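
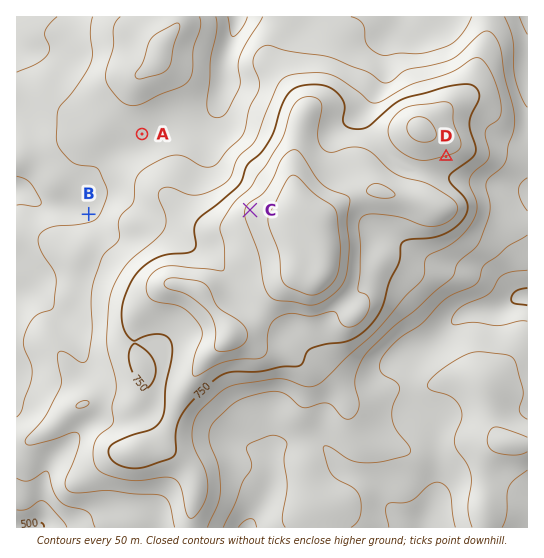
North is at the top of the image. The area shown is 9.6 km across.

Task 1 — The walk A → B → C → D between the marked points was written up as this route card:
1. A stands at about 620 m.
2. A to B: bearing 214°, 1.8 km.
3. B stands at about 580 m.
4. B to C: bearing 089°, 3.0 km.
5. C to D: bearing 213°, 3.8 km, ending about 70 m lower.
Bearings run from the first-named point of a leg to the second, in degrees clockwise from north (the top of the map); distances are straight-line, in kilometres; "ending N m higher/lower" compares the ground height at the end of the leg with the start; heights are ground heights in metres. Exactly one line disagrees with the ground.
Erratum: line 5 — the bearing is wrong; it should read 75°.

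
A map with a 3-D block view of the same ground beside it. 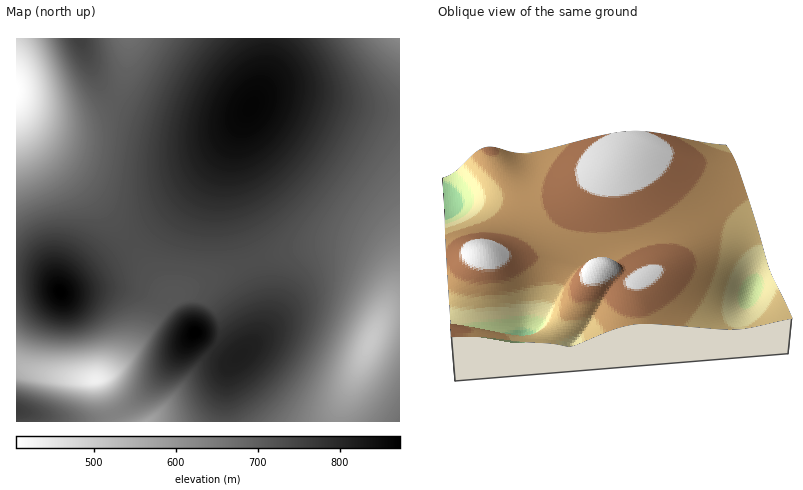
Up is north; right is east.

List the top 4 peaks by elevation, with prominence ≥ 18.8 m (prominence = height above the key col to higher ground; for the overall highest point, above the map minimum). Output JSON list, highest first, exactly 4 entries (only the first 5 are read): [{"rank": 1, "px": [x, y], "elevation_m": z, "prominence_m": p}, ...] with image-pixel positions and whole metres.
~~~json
[{"rank": 1, "px": [196, 332], "elevation_m": 874, "prominence_m": 469}, {"rank": 2, "px": [60, 292], "elevation_m": 872, "prominence_m": 143}, {"rank": 3, "px": [252, 106], "elevation_m": 864, "prominence_m": 134}, {"rank": 4, "px": [240, 356], "elevation_m": 818, "prominence_m": 24}]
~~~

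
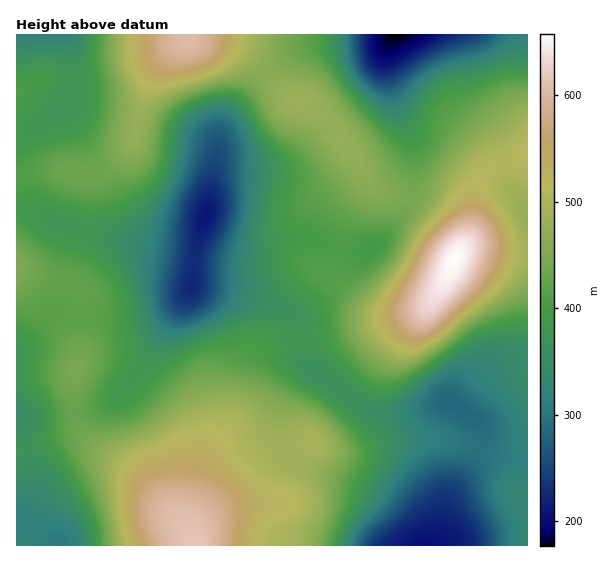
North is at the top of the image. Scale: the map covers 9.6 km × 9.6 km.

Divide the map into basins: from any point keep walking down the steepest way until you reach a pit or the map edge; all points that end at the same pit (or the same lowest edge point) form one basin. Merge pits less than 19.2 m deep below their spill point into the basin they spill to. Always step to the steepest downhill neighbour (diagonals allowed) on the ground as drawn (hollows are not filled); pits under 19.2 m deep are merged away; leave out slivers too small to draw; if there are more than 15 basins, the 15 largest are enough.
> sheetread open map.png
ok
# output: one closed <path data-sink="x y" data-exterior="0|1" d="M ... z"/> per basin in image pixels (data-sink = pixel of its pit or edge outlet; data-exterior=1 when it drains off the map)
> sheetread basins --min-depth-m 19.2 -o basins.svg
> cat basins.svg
<path data-sink="425 545" data-exterior="1" d="M367 179l0 13-18 28-6 28-11 25 0 6 23 20 23 12 27 2 14-3 10-6-4 5-16 6-50 12-86 16-12 6-8 7-6 16-3 17-7 20-10 19-23 28-5 13-4 20-8 23 0 13 7 21 334-1 0-290-42-6-20 0-8 5 1-7-3-7-21-26-20-13-37-11z"/><path data-sink="206 215" data-exterior="0" d="M190 38l-13 8-14 14-8 12-15 37-7 32-5 8-26 21-12 5-9 1 0 17-16 62-6 17-8 5 27 9 5 7-3 27 0 39-8 21 1 28 7 23 19 19 38 23 50 56 0-17 14-51 8-13 23-28 9-21 10-39 10-11 21-8 77-14 61-16-35 2-11-3-19-11-23-20 0-6 11-25 6-28 18-28 1-9-16-30-23-30-18-17-24-9-41-42-28-12z"/><path data-sink="395 35" data-exterior="1" d="M527 34l-340 0 0 3 31 6 21 8 14 10 34 36 24 9 25 25 29 46 9 10 9 6 26 5 20 11 22 23 6 11 2 10 7-4 20 0 19 4 22 1z"/><path data-sink="59 545" data-exterior="1" d="M79 437l-12 0-51 14 1 95 176-1-8-20-47-51z"/><path data-sink="17 35" data-exterior="1" d="M186 34l-169 0-1 138 47-2 19 5 8 0 12-5 20-15 11-14 7-32 15-37 8-12 24-21z"/><path data-sink="17 417" data-exterior="1" d="M51 370l-35 1 1 79 50-13 12 0 10 6 2 0-8-8-7-14-4-25 1-23z"/>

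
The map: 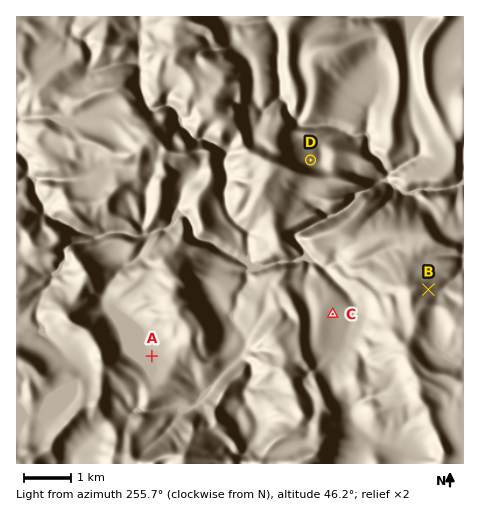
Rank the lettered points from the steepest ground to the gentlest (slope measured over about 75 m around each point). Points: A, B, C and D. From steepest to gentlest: B D C A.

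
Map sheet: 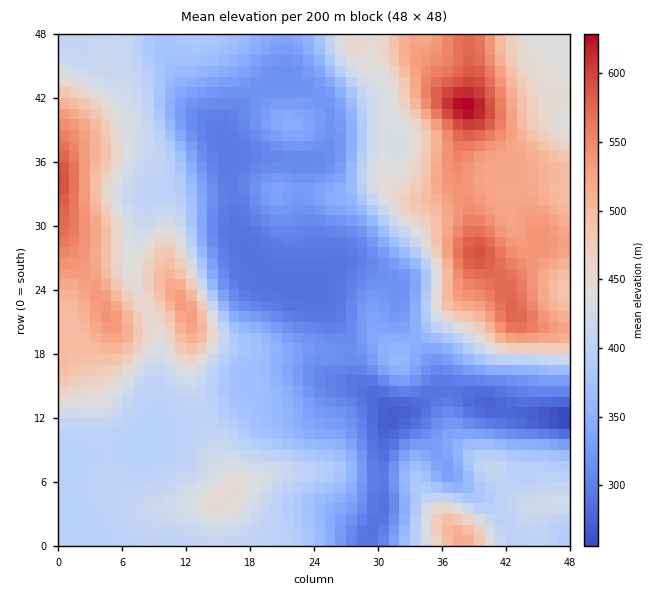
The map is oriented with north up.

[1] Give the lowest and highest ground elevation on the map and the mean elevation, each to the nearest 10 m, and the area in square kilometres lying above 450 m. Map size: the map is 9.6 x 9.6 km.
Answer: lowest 250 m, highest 630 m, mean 410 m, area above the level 26.6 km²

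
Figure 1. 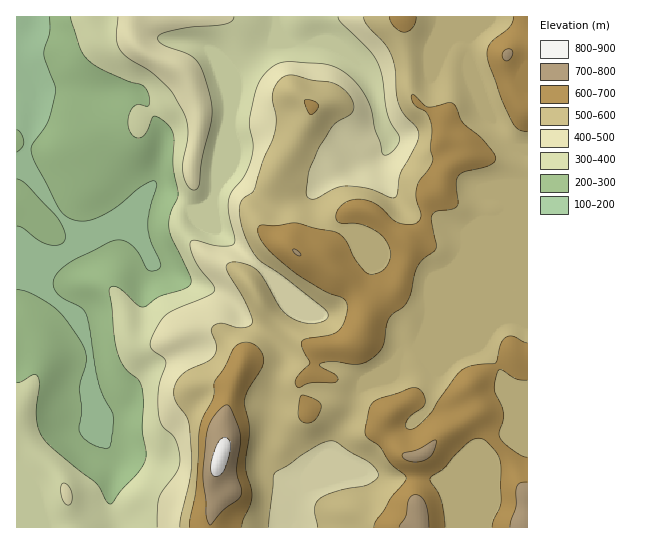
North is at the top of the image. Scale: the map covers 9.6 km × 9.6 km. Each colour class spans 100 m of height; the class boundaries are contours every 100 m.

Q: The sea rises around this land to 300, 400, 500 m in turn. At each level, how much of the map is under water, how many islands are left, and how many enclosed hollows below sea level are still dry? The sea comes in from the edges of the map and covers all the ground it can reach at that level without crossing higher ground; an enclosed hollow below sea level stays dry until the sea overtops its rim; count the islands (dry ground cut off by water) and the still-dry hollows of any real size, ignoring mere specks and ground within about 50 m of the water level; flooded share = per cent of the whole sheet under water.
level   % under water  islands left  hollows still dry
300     21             0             0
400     37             0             0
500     51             0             0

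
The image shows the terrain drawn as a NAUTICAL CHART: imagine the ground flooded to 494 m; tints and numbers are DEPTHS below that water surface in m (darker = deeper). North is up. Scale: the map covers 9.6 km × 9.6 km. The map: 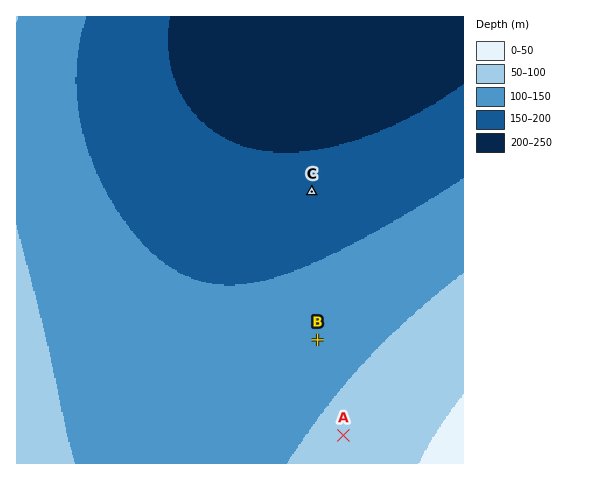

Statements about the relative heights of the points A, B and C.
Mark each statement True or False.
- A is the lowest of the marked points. False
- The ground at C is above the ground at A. False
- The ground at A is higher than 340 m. True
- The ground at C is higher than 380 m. False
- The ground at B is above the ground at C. True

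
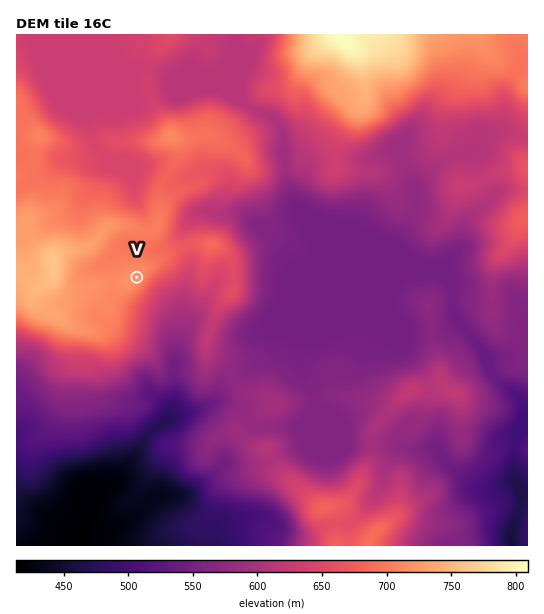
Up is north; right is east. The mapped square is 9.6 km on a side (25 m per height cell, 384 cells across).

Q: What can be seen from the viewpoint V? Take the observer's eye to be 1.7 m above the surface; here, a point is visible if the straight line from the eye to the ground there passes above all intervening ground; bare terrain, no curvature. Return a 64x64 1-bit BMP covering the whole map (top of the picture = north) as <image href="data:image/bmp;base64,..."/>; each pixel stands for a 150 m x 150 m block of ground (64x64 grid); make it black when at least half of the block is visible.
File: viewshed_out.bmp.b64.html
<image width="64" height="64" href="data:image/bmp;base64,Qk0+AgAAAAAAAD4AAAAoAAAAQAAAAEAAAAABAAEAAAAAAAACAAATCwAAEwsAAAIAAAAAAAAA////AAAAAAAAAD/Pf7AAAAAAP4AcGAAAAAA/ABgcAAAAAB8AGA4AAAAADgAcBwAAAAAAAD+DgAAAAAAAP8EAAAAAAAD/4QgAAAAAP//xiAAAAAA///OAAAAADh//+cAAAAAPHg/8AAAAAA+fn/gBAAAAD//v+AAAAAAH/4f4AAAAAAP+B/wAAAAAA/8H/gAAAAAAf8f/AAAAAAA///+GAAAAAj///88AAAAHH////AAAAAcH///4AwAABwP///gHAAAHAf///A8AAAcA////DwAABwAP//4/AAADAAD/+HgAAAOAAAfwcAQAA4AAAfDwHgADwAAB8PA+AAPAAAHw8A4AB+AAAfnwDgAH8AAD+fAHAQfwAAP/8QcB//AAA//wB4B34AAD//gH4CfgAAP/+AJ454AAAf/8AD/jAAAB+f4AH+AAAAP8/wAAQAAAA/z/AABAAAAD/v8AAAAAAAO//wAAA/gAA7/fAAAH/gABP88AAAH+AAA//wAAAHw/gD9/AAAB+B+APz8AAB/4H4A//wAAf/AfwH/+AAD/wA/wP/wAAAGAD/w//wAAAAAP/z//AAAAAA/8//8AAAAAD/B//wAAAAA/8B/3AAAAAD/wD+cAAAAAf/AP5wAAAAB/8Af/AAAAAH//g/kAAAAAf/+B8AAAAAB/5wDgAAAAAH/AAGAAAAAAf4AAAA=="/>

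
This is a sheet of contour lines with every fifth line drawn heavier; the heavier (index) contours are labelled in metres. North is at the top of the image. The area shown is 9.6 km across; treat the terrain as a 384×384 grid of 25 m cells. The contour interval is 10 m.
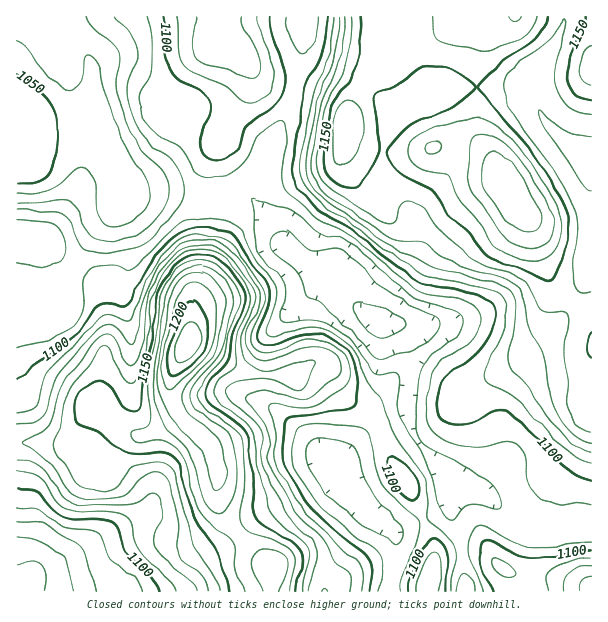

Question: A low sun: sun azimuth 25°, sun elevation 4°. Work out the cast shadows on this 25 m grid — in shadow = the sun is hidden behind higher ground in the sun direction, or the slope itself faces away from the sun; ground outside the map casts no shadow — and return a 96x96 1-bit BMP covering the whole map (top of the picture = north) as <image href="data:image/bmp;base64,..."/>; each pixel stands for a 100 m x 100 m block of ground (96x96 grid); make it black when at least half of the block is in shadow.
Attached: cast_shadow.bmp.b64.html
<image width="96" height="96" href="data:image/bmp;base64,Qk2+BAAAAAAAAD4AAAAoAAAAYAAAAGAAAAABAAEAAAAAAIAEAAATCwAAEwsAAAIAAAAAAAAA////AAAAAAAAAAAAAAAAAAAAAAAAAAAAAAAAAAAAAAAAAAAAAAAAAAAAAAAAAAAAAAAAAAAAAAAAAAAAAAAAAAAAAAAAAAAAAAAAAAAAAAAAAAAAAAAAAAAAAAAAAAAAAAAAAAAAAAAAAAAAAAAAAAAAAAADgAAAAAAAAAAAAAAH+AAAAAAAAAAAAAAH/gAAAAAAAAAAAAAH/wAAAAAAAAAAAAAD/4AAAAAAAAAAAAAD/4AAAAAAAAAAAAAA/wAAAAAAAAAAAAAADAAAAAAAAAAAAAAAAAAAAAAAAAAAAAAAAAAAAAAAAAAAAAAMAAAAAAAAAAAAAAAMAAAAAAAAAAAAAAAAAAAgAAAAAAAAAAAAAABwAAAAAAAAAAAAAAAwAAAAAAAAAAAAAAAwAAAAAAAAAAwAAAAwAAAAAAAAAAwAAAAAAAAAAAAAAAAAAAAAAAAAAAAAAAAAAAAAAAAAAAAAAAAAAAAAAAAAAAAAAAAAAAAAAAcAAAAAAAAAAAAAAA8AAAAAAAAAAAAAAAwAAAAAAAAAAAAAAAAAAAAAAAAAAAAAAAAAAAAAAAAAAAAAAAAAAAAAAAAAAAAAAAAAAAAAAAAAAAAAAAAAAAAAAAAAAAAAAAAAAAAAAAAAAAAAAAAAAAAAAAAAAAAAAAAAAAAAAAAAAAAAAAAAAAAAAAAAAAAAAAAAAAAAAAAAAAAAAAAAAAAAAAAAAAAAAAAAAAAAAAAAAAAAAAAAAAAAAAAAAAAAAAAAAAAAAAAAAAAAAAAAAHA8AAAAAAAAAAAAAPj/gAAAAAAAAAAAA/z/wAAAAAAAAAAAP/z/4AAAAAAAAAAA//j/8AAAAAAAAAAB/+B/8AAAAAAAAAAD/+A/8AAAAAAAAAAH/8AD8AAAAAAAAAAP/8AAAAAAAAAAAAA//4AAAAAAAAAAAAB//wAAAAAAAAAAAAD//gAAAAAAAAAAAAH//AAAAAAAAAAAAAH/+AAAAAAAAAAAAAP/8AAAAAAAAAAAAAP/4AAAAAAAAAAAAAP/gAAAAAAAAAAAAAP/AAAAAAAAAAAAAAH+AAAAAAAAAAAAAAH8AAAAAAAAAAAAAAH4AAAAAAAAAAAAAADwAAAAAAAAAAAAAABAAAAAAAAAAAAAAAAAAAAAAAAAAAAAAAAAAAAAAAAAAAAAAAAAAAAAAAAAAAAAAAAAAAAAAAAAAAAAAAAAAAAAAAAAAAAAAAAAAAAAAAAAAAAAAAAAAAAAAAAAAAAAAAAAAAAAAAAAAAAAAAAAAAAAAAAAAAAAAAAAAAAAAAAAAAAAAAAAAAAAAAAAAAAAAAAAAAAAAAAAAAAAAAAAAAAAAAAAAAAAAAAAAAAAAAAAAAAAAAAAAAAAAAAAAAAAAAAAAAAAAAAAAAAAAAAAAAAAAAAAAAAAAAAAAAAAAAAAAAAAAAAAAAAAAAAAAAAAAAAAAAAAAAAAAAAAAAAAAAAAAAAAAAAAAAAAAAAAAAAAAAAAAAAAAAAAAAAAAAAAAAAAAAAAAAAAAAAAAAAAAAAAAAAAAAAAAAAAAAAAAAA="/>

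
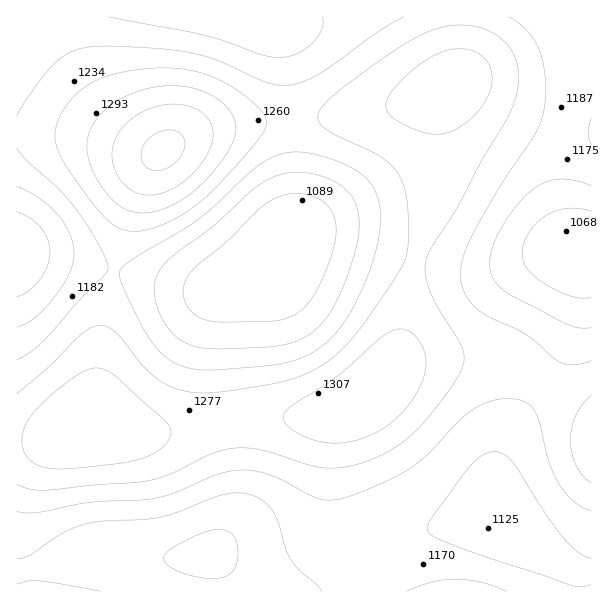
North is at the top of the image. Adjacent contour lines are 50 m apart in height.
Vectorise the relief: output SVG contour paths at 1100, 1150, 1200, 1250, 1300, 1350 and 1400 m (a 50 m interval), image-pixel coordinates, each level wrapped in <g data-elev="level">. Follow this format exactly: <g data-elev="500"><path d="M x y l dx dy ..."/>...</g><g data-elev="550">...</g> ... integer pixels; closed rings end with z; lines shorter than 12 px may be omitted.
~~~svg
<g data-elev="1100"><path d="M203 578l-15-3-15-6-9-8 0-6 14-10 25-12 15-4 10 2 6 6 4 9 0 12-4 11-4 5-6 3-9 2z"/><path d="M213 321l-9-2-8-4-7-6-4-7-2-8 1-9 4-9 6-7 33-27 32-33 16-11 13-4 14 0 13 3 11 7 6 8 3 9 1 10-1 12-5 17-9 21-7 14-8 11-13 10-15 4z"/><path d="M591 297l-9 1-10-2-14-5-13-7-11-8-7-7-4-8-1-7 2-11 5-10 8-11 9-7 11-4 10-3 12 1 12 2"/><path d="M17 212l13 6 11 10 7 12 2 12-3 14-7 13-11 12-12 6"/></g><g data-elev="1150"><path d="M100 591l-61-10-12 0-10 3"/><path d="M591 585l-10 2-9-1-95-32-42-17-6-4-2-6 7-12 38-51 13-10 7-2 6 0 9 5 8 8 30 48 21 28 13 12 12 5"/><path d="M17 559l12-3 32-22 22-9 19-4 39-1 18-3 18-5 42-16 12-3 12 0 15 5 12 10 8 13 7 27 6 12 7 9 18 15 6 7"/><path d="M206 348l-15-3-11-6-10-9-9-13-5-15-2-15 3-12 7-11 11-10 40-29 38-36 20-12 17-4 18 0 19 5 17 10 8 9 5 12 2 13-1 15-5 23-11 28-9 20-10 14-17 14-21 9-25 2z"/><path d="M591 328l-10 0-12-3-60-31-9-7-6-6-3-8-1-9 2-16 10-21 14-21 17-16 12-7 13-4 15 1 18 6"/><path d="M17 186l22 12 19 17 12 19 3 11 1 9-1 9-4 10-15 24-19 21-9 6-9 3"/><path d="M322 17l1 6-2 7-9 14-16 10-17 3-18-2-36-14-24-7-93-17"/></g><g data-elev="1200"><path d="M506 591l-26-9-25-3-23 3-25 9"/><path d="M17 511l19 2 54-11 65-4 21-6 42-18 22-4 15 1 15 4 50 24 10 1 11-1 31-12 33-16 21-15 31-33 14-12 18-9 20-3 15 2 9 7 6 14 11 42 8 18 7 10 8 9 9 6 9 4"/><path d="M197 369l-14-2-12-6-10-8-9-11-13-22-18-38-2-9 3-6 14-10 61-37 18-14 37-36 12-8 12-6 18-4 21 2 29 10 19 12 10 12 6 13 2 17-2 19-6 24-11 29-12 24-14 19-10 10-11 8-12 6-13 5-35 5-39 3z"/><path d="M591 361l-18 4-7-1-8-3-32-26-35-17-12-8-11-11-6-14-2-9 1-10 8-24 31-55 35-53 6-12 3-12 1-32-5-27-5-10-7-9-9-8-10-7"/><path d="M17 148l9 11 31 29 18 20 23 35 8 15 2 9-3 8-25 25-35 39-13 12-15 9"/><path d="M591 119l-3 13 3 13"/><path d="M404 17l-27 16-57 41-17 8-15 3-10 0-11-2-49-22-32-9-27-3-45-3-19 0-15 3-15 6-13 11-19 24-16 25"/></g><g data-elev="1250"><path d="M17 484l13 5 15 1 101-9 24-7 45-21 22-5 27 3 53 16 24 1 18-4 19-7 17-9 15-12 16-16 18-22 13-20 6-13 1-9-3-11-22-36-10-19-4-15 0-12 6-15 27-41 22-43 24-40 9-17 4-17 2-15-3-15-6-12-13-13-18-8-21-2-23 4-22 10-30 20-45 33-18 18-2 9 6 9 12 7 41 20 11 7 7 8 6 9 4 12 3 33-1 28-8 20-42 61-15 17-16 13-23 12-27 8-58 9-29 0-18-5-15-9-13-13-27-33-8-5-9-2-9 3-9 6-33 34-31 26"/><path d="M591 395l-9 10-6 11-4 12-1 12 1 13 4 12 7 11 8 7"/><path d="M130 231l19-2 22-8 21-13 21-18 35-38 15-20 3-6 0-6-2-6-6-7-19-15-21-13-21-7-23-4-30 1-31 5-21 9-16 12-12 15-7 15-2 13 3 14 13 22 30 39 15 13z"/></g><g data-elev="1300"><path d="M49 468l14 1 24-2 35-4 19-4 13-6 10-7 6-9 1-8-8-10-50-45-12-6-12 1-17 9-26 21-14 15-8 14-2 15 4 12 9 9z"/><path d="M327 443l21-1 23-7 21-13 16-17 12-19 6-20 0-9-3-9-4-8-6-6-6-4-6-1-14 4-49 43-44 28-8 7-3 5 1 4 7 9 18 9z"/><path d="M133 212l8 1 11-1 22-8 22-15 20-21 15-22 5-17-1-7-3-8-11-13-14-8-15-5-16-2-17 0-18 4-18 7-14 10-11 11-7 10-4 12 0 12 3 13 8 17 11 15 11 9z"/><path d="M429 134l15 0 14-6 15-11 12-15 6-15 1-13-5-12-8-8-9-4-11-1-10 1-13 4-13 8-11 9-14 13-8 11-3 6-1 6 5 9 16 10z"/></g><g data-elev="1350"><path d="M139 194l14 1 17-5 15-10 15-15 9-15 4-15-2-12-9-10-8-5-11-3-10-1-12 1-12 4-11 5-9 7-8 8-5 9-3 9-1 9 1 9 4 10 6 8 8 7z"/></g><g data-elev="1400"><path d="M151 170l7 1 7-2 8-4 6-6 4-7 2-8-1-6-4-5-7-3-9 0-9 4-9 7-4 8-1 9 4 7z"/></g>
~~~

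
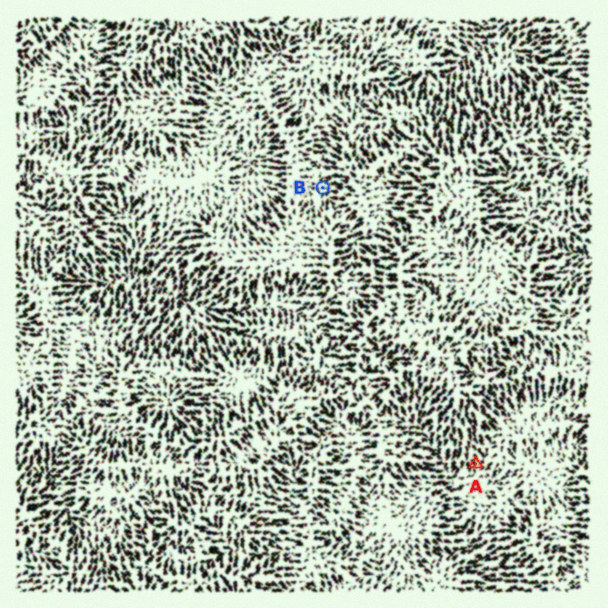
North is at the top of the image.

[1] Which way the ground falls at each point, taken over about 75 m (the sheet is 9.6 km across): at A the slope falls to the S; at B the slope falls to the NE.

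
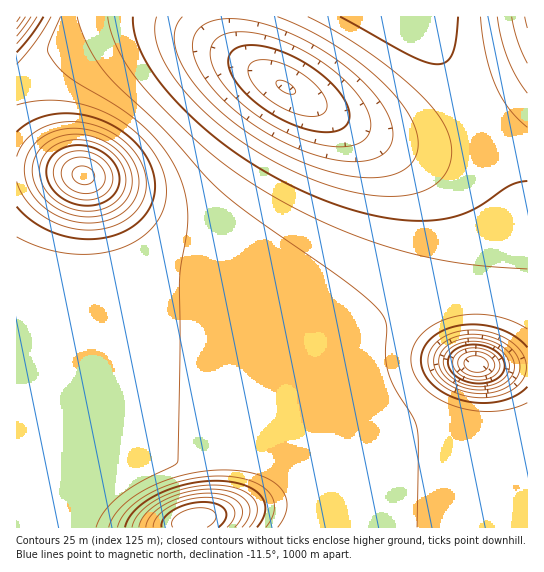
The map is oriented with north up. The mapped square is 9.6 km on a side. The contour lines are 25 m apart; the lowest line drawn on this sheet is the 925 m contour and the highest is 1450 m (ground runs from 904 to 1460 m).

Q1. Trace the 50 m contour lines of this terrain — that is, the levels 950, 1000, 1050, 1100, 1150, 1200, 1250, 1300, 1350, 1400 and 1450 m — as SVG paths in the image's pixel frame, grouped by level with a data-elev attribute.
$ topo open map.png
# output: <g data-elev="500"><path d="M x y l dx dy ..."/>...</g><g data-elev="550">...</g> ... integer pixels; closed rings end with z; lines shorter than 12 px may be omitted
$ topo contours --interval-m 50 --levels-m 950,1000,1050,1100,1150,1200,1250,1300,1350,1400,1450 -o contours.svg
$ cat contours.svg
<g data-elev="950"><path d="M477 377l-11-3-7-7-1-7 5-6 8-2 10 0 7 3 5 6 1 6-3 5-6 4z"/><path d="M290 94l-11-5-3-4 1-4 6 0 9 5 3 7z"/></g><g data-elev="1000"><path d="M162 527l0-4 2-5 9-8 14-6 16-2 14 2 8 6 1 8-8 9"/><path d="M477 383l-16-4-11-9-2-5 1-7 3-5 5-4 12-4 13 0 12 5 8 8 3 9-5 10-10 5z"/><path d="M317 131l-18-4-17-7-17-11-16-12-12-14-7-12-2-12 4-8 7-4 10-2 12 1 13 3 29 13 26 19 10 10 7 11 3 9 0 8-3 7-7 4-10 2z"/></g><g data-elev="1050"><path d="M146 527l1-5 4-7 15-11 20-8 23-3 18 3 12 7 3 6 0 6-7 12"/><path d="M469 389l-17-7-11-11-2-12 2-6 4-6 14-7 18-2 17 4 14 9 4 7 3 8-2 8-5 7-8 5-10 3-11 1z"/><path d="M341 161l-28-7-31-13-29-17-26-21-20-21-12-21-2-10 0-9 1-7 5-6 11-7 16-3 20 1 23 5 24 9 24 13 22 15 20 16 16 17 11 16 6 16 0 14-6 10-11 7-16 4z"/><path d="M527 63l-10-22-5-24"/></g><g data-elev="1100"><path d="M132 527l3-8 6-7 18-14 26-9 28-4 24 3 9 4 7 6 4 7 0 6-2 8-6 8"/><path d="M470 397l-21-8-9-6-6-6-5-8-1-8 1-8 5-8 7-6 9-5 21-4 23 3 19 10 9 10 4 9 0 11-5 9-9 8-13 5-14 3z"/><path d="M527 127l-18-19-14-23-10-32-5-36"/><path d="M308 17l35 19 38 25 33 28 23 24 11 20 4 20-4 17-6 8-7 6-13 7-17 5-20 0-23-2-25-6-26-9-26-12-26-14-24-16-22-18-20-18-16-19-12-19-7-17-3-16 2-13"/></g><g data-elev="1150"><path d="M117 527l4-9 8-9 10-9 14-8 32-12 17-3 17-1 16 1 14 3 10 5 9 6 5 8 1 10-2 9-6 9"/><path d="M527 403l-17 6-19 2-18-1-20-5-18-8-13-11-8-13-3-14 3-13 8-12 13-10 18-7 20-3 20 2 17 4 17 9"/><path d="M527 269l-70-6-31-6-31-8-32-10-33-14-33-16-31-17-31-20-26-20-30-27-31-32-16-20-12-19-8-19-4-18"/></g><g data-elev="1200"><path d="M96 527l8-16 17-16 18-13 34-16 5-4 2-111-1-70 8-50 1-21-3-19-7-18-10-18-13-17-13-13-16-13-58-35-9-8-8-11-3-5 0-6 12-30"/></g><g data-elev="1250"><path d="M17 207l17 15 21 11 23 6 24-1 21-6 18-12 10-15 4-19-4-20-11-19-18-16-21-11-24-6-23 0-20 6-17 12"/><path d="M17 52l14-17 12-18"/></g><g data-elev="1300"><path d="M77 222l12 1 12-1 12-4 9-5 8-7 5-8 3-9 1-11-3-11-5-9-7-9-10-8-11-6-12-5-12-2-12 1-18 5-14 9-9 15-1 16 5 16 11 15 17 11z"/><path d="M17 36l14-19"/></g><g data-elev="1350"><path d="M76 210l18 1 16-5 11-11 4-6 1-8-3-15-11-13-15-10-18-3-14 1-14 7-8 10-4 12 3 13 8 12 12 10z"/></g><g data-elev="1400"><path d="M80 199l13 0 10-4 8-8 2-9-3-10-7-9-12-6-12-2-10 2-8 4-6 7-2 9 3 9 5 8 9 6z"/></g><g data-elev="1450"><path d="M84 185l9-3 2-4-1-4-6-7-10 0-5 4-1 6 5 5z"/></g>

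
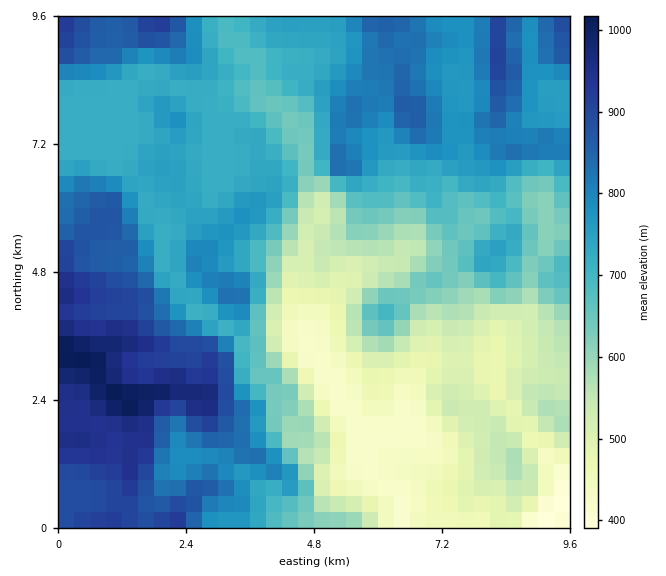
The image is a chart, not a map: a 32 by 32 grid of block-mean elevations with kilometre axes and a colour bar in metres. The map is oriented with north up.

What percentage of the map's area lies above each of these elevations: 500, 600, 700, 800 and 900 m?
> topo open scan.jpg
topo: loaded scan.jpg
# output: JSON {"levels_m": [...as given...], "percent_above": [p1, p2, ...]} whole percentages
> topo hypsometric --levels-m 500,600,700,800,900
{"levels_m": [500, 600, 700, 800, 900], "percent_above": [86, 72, 59, 28, 11]}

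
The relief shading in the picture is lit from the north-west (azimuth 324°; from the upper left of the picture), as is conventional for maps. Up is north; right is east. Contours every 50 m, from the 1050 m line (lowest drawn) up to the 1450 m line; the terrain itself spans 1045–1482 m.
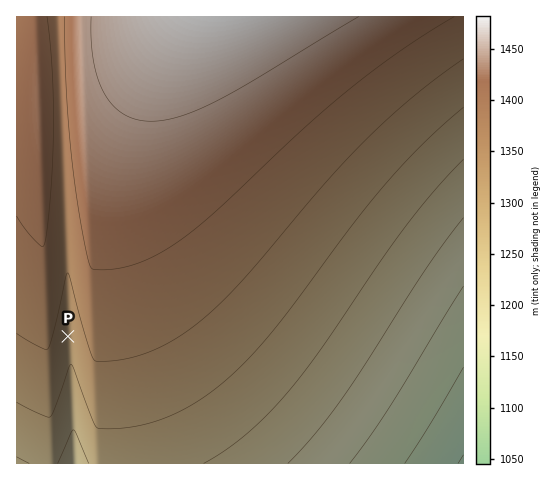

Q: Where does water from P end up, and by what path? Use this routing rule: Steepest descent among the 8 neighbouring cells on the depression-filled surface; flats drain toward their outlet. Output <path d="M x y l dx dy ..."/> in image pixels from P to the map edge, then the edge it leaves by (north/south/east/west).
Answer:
<path d="M68 336l2 3 0 29 1 1 0 33 2 1 1 60"/>
exit: south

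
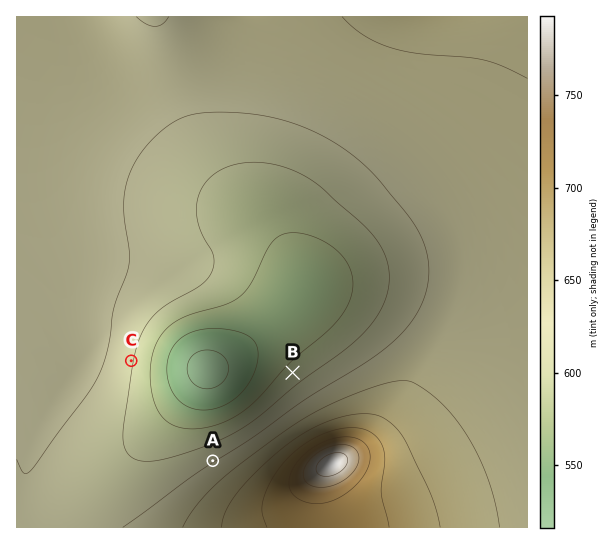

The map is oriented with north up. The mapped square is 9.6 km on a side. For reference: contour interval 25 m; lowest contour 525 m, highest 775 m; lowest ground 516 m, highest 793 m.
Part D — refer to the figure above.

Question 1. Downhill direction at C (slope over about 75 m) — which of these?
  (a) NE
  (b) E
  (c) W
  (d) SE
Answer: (b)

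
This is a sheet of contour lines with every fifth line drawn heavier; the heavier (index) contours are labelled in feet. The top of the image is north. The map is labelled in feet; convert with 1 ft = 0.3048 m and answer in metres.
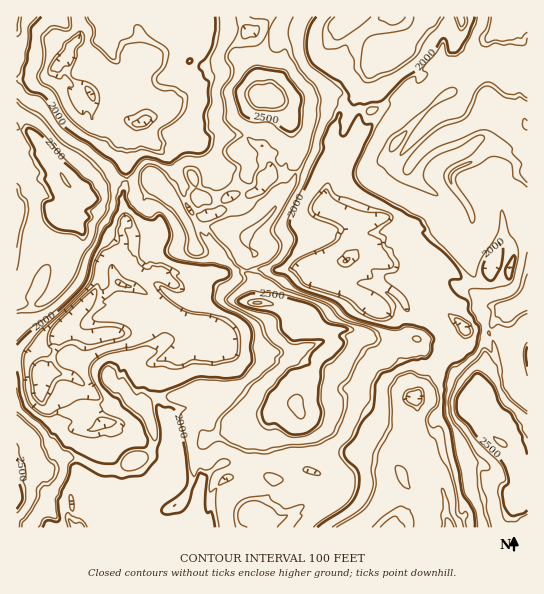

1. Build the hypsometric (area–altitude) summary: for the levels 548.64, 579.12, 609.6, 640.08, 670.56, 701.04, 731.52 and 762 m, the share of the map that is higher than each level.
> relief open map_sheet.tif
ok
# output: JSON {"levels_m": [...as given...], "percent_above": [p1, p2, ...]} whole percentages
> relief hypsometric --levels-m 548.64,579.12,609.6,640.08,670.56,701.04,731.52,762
{"levels_m": [548.64, 579.12, 609.6, 640.08, 670.56, 701.04, 731.52, 762], "percent_above": [83, 78, 57, 52, 29, 22, 8, 6]}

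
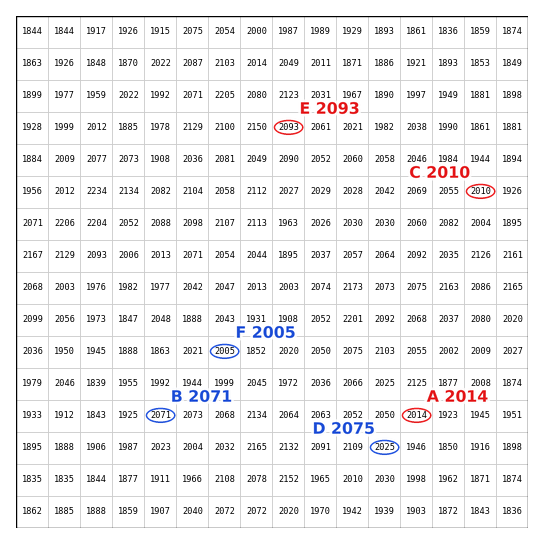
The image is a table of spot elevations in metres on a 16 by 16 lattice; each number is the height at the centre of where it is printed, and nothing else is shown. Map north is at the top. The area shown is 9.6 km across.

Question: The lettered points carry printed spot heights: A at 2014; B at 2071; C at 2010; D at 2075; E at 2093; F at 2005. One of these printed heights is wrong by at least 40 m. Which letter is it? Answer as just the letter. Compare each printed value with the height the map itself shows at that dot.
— D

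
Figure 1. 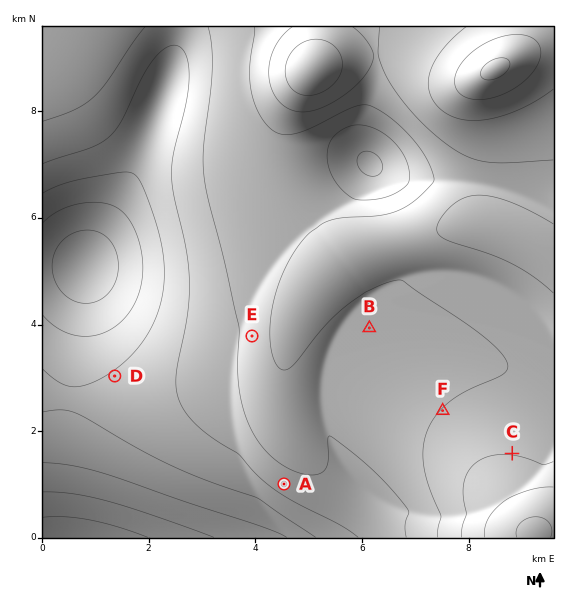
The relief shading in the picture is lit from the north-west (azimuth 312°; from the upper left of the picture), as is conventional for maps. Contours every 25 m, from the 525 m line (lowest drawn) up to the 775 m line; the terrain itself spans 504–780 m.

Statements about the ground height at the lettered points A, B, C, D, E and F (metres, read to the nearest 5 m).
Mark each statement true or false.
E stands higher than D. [true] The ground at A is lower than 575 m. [false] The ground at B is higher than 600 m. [true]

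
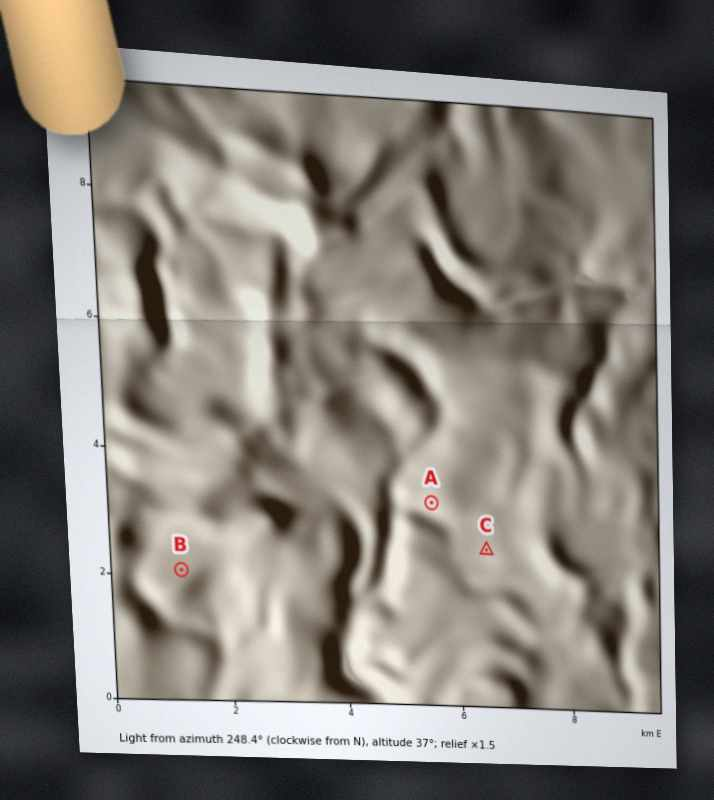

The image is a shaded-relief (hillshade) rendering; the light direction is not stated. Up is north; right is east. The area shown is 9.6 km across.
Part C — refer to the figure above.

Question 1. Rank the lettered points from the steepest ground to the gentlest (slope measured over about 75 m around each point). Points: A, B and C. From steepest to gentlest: A C B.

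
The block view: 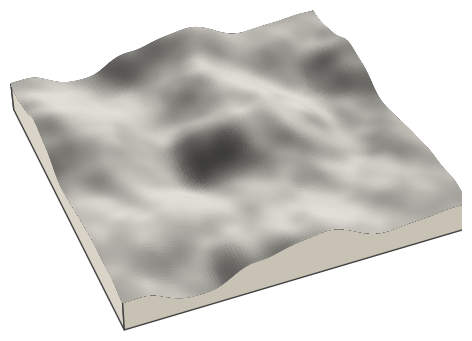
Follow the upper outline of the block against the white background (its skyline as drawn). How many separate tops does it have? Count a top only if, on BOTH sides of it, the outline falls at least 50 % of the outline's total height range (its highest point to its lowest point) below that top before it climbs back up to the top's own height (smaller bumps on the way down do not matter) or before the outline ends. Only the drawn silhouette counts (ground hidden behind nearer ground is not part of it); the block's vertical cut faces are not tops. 0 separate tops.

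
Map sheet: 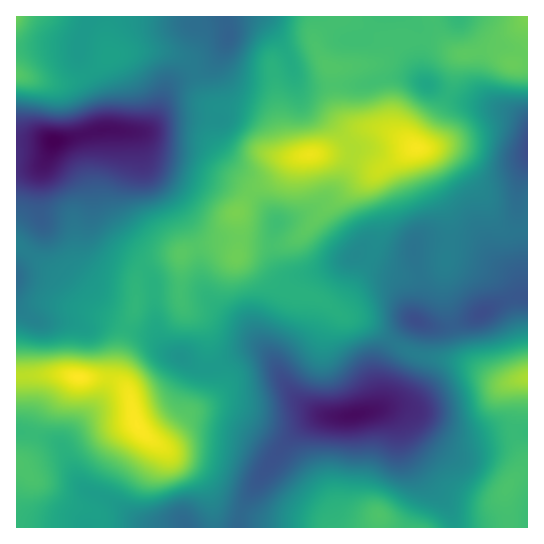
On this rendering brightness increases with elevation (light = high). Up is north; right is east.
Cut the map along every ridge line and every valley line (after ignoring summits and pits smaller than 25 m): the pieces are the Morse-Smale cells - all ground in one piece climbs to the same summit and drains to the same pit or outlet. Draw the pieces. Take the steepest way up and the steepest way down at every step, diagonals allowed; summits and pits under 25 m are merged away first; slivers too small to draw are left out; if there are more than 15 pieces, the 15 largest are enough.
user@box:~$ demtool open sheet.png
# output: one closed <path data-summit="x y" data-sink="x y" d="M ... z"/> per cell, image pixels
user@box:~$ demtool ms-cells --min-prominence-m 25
<path data-summit="79 378" data-sink="354 415" d="M361 255l-4 0-23 12-27 8-10 7-5 12-3 19-16 34 1 14-9-9-11-3-11 3-29 16-13 0-22-12-9-3-15-16-28-9-6 18-4 27 3 8 6 7-5-5-10-4-42-3-8 5-21 32-12 38-3 6-9 8 0 62 222 1 3-17 11-21 31-44 18-18 9-7 13-5 27 0 19-4 6-3 5-7 0-36 12-24-27-21-23-5-9-7 4-1 8-9 23-36 1-4z"/><path data-summit="418 149" data-sink="54 141" d="M409 16l-70 0-24 25 6 17 11 11 1 25 6 20 10 11 5 3 15 1-11 4-9 9 4 11-6 20-10 16-19 18-21 10-20 6-9-13-23-21-92-29-6-6-7-19-5-3-32-3-33 10-13 1-5 3-12 30-1 36 2 17-13 27 38 27 27 29 12 7 18 5 10-7 3-8 0-24 3-8 6-7 12-7 20-4 9-5 25-7 14 1 12 10 3-8 6-3 31 1 20-6 29-31 29-24 54-33 9-3 25-42 5-11-22-11-3-6-2-44-5-11z"/><path data-summit="418 149" data-sink="354 415" d="M373 175l-24 14-23 19-29 31-6 2-14 4-31-1-6 3-3 8-12-10-14-1-13 3-17 8-16 2-16 7-12 13-1 29-9 21 28 10 15 16 9 3 22 12 13 0 29-16 11-3 11 3 9 9-1-14 16-34 3-19 5-12 10-7 27-8 23-12 14 3 6-20-1-21-8-23 0-8z"/><path data-summit="379 515" data-sink="354 415" d="M379 409l-29 7-27 0-13 5-9 7-18 18-31 44-11 21-2 16 215 1-2-13-7-13-18-20-18-24-6-16-4-19-8-8z"/><path data-summit="527 378" data-sink="354 415" d="M393 341l-13 25 0 36-7 8 12 1 11 8 13 39 18 24 18 20 10 26 54 0-4-37 19-26 0-6-9-22 1-51 5-7-20 4-31-18-19-5-30-4-18-7z"/><path data-summit="17 17" data-sink="54 141" d="M107 16l-91 1 1 124 38 0 48-12 26 3 17-1 9-10 14-35 8-6 16-7 0-4-8-10-16-7-35-1-23 5-4-14z"/><path data-summit="418 149" data-sink="527 150" d="M449 95l-30 52 19 2 12 6 13 12 17 24 15 30 12 10 12 0 0-42 9-26 0-40-19-11-44-11z"/><path data-summit="310 154" data-sink="54 141" d="M194 72l-17 8-8 6-17 39-6 6-10 2 4 2 7 19 6 6 92 29 23 21 9 13 20-6 14-6 11-7 15-15 10-16 6-20 0-4-4-6-11 6-13 4-31 4-8-1-10-9-8-22-7-8-20-8-28-2-9-9z"/><path data-summit="310 154" data-sink="229 35" d="M254 17l-16 0-9 3-1 19-7 14-10 11-16 9 9 25 9 9 28 2 20 8 7 8 8 22 10 9 8 1 31-4 22-9 1-3-22-22-23-17-7-16-5-24-8-17-18-22z"/><path data-summit="79 378" data-sink="17 277" d="M17 307l0 69 50-1 8 2 28 0 18 5-4-9 4-27 6-16-2-3-18-7-14 0-7 3-48-2-15-8z"/><path data-summit="79 378" data-sink="417 321" d="M445 263l-10 6-25 7-12-1-29-10-6 6-16 27-10 10-4 1 9 7 23 5 26 20 23-21 20 7 17-2-7-30z"/><path data-summit="418 149" data-sink="482 313" d="M426 148l-7 0 0 2 13 36 13 23 4 14 0 18 18 2 14 5 35 31 5 12 6 5-3-11 0-28-4-26-13 0-12-10-15-30-17-24-13-12-12-6z"/><path data-summit="527 17" data-sink="54 141" d="M527 16l-117 0 11 18 0 39 4 10 22 12 5-9 5-27 4-4 5-2 24-4 24 15 14-17z"/><path data-summit="17 17" data-sink="229 35" d="M225 16l-116 0-2 6 0 20 2 12 4 2 21-5 35 1 16 7 6 6 2 6 4 1 14-8 10-11 7-14 0-14z"/><path data-summit="527 378" data-sink="482 313" d="M527 296l-10 0-8 3-38 20-19 6 1 9 8 20 20 17 20 12 27-6z"/>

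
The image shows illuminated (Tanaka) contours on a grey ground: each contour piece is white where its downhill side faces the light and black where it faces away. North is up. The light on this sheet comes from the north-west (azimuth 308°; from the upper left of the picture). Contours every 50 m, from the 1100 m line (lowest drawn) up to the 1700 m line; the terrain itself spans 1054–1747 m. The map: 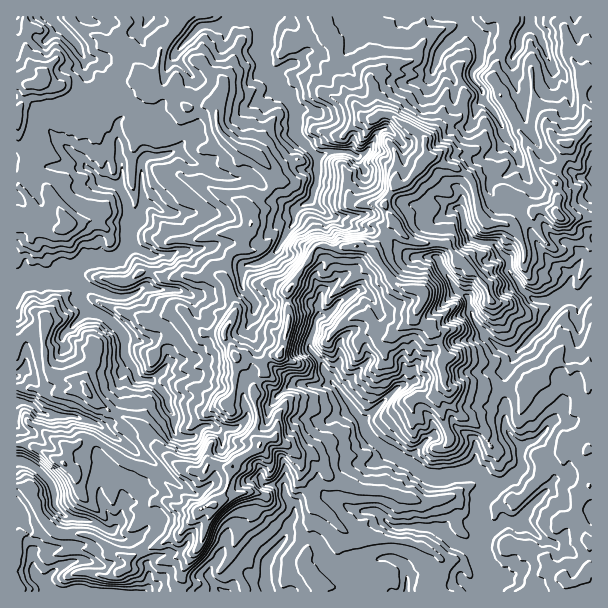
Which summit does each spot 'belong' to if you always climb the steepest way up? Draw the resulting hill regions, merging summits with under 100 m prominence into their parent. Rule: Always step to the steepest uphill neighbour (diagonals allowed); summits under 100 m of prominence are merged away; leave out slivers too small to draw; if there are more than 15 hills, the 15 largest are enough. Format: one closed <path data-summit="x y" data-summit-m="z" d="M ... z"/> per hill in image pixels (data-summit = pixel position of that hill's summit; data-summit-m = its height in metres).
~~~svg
<path data-summit="420 290" data-summit-m="1747" d="M591 16l-541 1 29 30 6 12 5 49-5 39-5 8 0 4 21 22 16 5 4 3 6 12 1 45-6 8-8 5-28 1-17 17-7 3-24-3-11 1-2-17-7-5-2 1 1 335 129 0 4-11 0-9-12-29-4-3-14-2-6-7 7-13 3-15-2-15 10-12 6-18 0-3-12-11 9-8 12-4 23-23 5 10 0 15 7 4 10 0 14-12 9 2 24-1 8-8-5-30 2-6 5-5 5 0 15 8 9 10 15-11 33 0 6-3 30 38 5 14 21 18-8 8-9 4-18-1-17 3-15 6-3 11 1 5 9 9-26 3-8 7 0 11-5 6-1 10-22 27-1 20-20-4-6 3-9 12 362-1 0-303-13 10-9-2-2-2 3-13-1-6-15-9-13-14-8-13-14-29-7-5-16-5-7-11 0-4 4-5 12-5 12-11 0-8-6-12-8-10-2-6 14-4 8-4 2 0 6 15 16 21 16 8 17 14 11-1z"/><path data-summit="213 504" data-summit-m="1658" d="M254 378l-5 0-5 5-2 15 5 12 0 9-8 8-24 1-9-2-14 12-10 0-7-4 0-15-5-10-23 23-12 4-9 8 12 11 0 3-5 15-11 15 2 15-3 15-7 13 6 7 14 2 4 3 12 29-3 20 81 0 11-12 6-3 7 0 3 3 9 2 2-21 20-24 3-13 5-6 0-11 8-7 26-3-9-9 0-14 17-8 17-3 18 1 9-4 8-8-21-18-5-14-30-38-6 3-27-1-12 4-9 8-9-10z"/><path data-summit="69 224" data-summit-m="1322" d="M21 160l-5 1 0 94 9 6 2 17 11-1 24 3 7-3 17-17 24 0 14-8 4-6-1-45-10-15-16-5-11-12-6-3-36 2-13-2z"/><path data-summit="42 80" data-summit-m="1383" d="M50 16l-34 1 0 142 11 3 8 4 48 2 2-3-5-6 0-4 5-8 5-39-5-49-6-12z"/><path data-summit="558 215" data-summit-m="1537" d="M525 120l-23 8 2 6 8 10 6 12 0 8-12 11-12 5-4 5 0 4 7 11 16 5 7 5 14 29 8 13 13 14 15 9 1 6-3 13 5 4 6 0 13-11 0-108-14-3-14-12-16-8-16-21z"/>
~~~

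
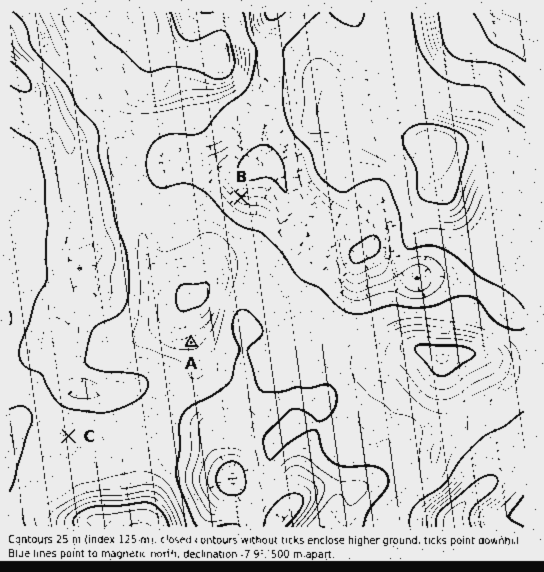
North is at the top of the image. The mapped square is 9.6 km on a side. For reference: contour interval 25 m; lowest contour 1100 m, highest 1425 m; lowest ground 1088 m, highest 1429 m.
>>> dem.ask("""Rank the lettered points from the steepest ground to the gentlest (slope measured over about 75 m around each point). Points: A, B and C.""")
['B', 'A', 'C']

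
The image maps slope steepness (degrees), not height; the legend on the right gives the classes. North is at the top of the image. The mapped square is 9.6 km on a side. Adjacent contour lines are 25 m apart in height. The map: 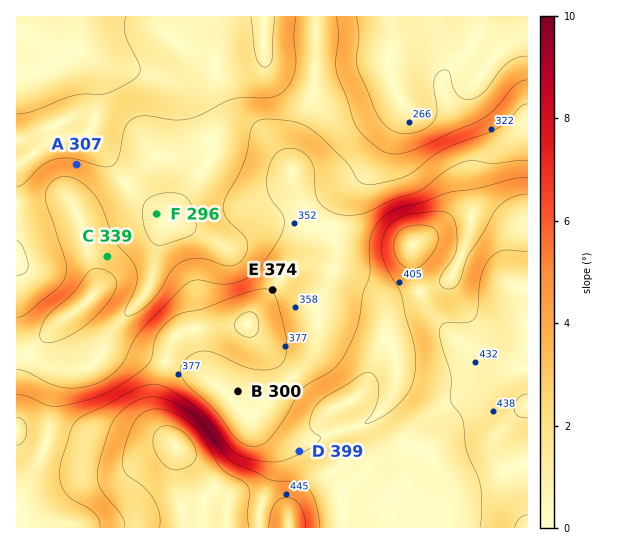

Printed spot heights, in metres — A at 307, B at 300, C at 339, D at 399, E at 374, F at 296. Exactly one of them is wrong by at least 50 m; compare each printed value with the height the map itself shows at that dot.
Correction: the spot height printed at B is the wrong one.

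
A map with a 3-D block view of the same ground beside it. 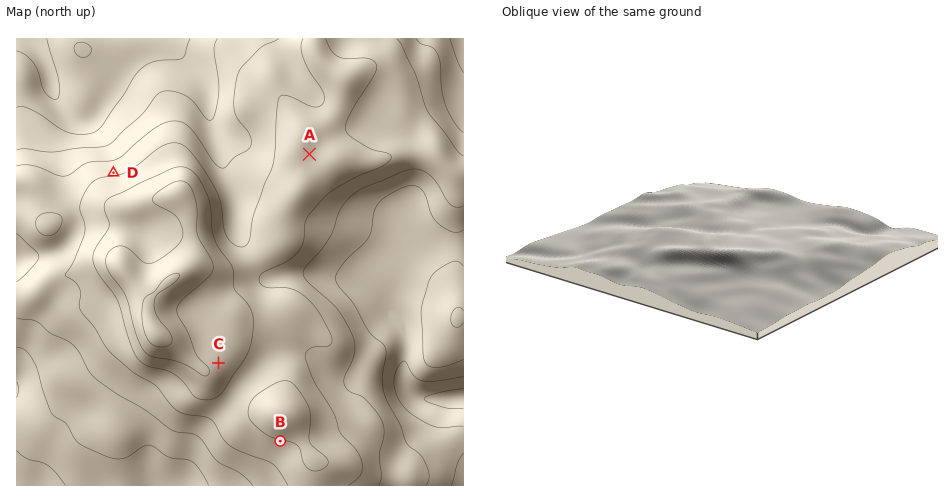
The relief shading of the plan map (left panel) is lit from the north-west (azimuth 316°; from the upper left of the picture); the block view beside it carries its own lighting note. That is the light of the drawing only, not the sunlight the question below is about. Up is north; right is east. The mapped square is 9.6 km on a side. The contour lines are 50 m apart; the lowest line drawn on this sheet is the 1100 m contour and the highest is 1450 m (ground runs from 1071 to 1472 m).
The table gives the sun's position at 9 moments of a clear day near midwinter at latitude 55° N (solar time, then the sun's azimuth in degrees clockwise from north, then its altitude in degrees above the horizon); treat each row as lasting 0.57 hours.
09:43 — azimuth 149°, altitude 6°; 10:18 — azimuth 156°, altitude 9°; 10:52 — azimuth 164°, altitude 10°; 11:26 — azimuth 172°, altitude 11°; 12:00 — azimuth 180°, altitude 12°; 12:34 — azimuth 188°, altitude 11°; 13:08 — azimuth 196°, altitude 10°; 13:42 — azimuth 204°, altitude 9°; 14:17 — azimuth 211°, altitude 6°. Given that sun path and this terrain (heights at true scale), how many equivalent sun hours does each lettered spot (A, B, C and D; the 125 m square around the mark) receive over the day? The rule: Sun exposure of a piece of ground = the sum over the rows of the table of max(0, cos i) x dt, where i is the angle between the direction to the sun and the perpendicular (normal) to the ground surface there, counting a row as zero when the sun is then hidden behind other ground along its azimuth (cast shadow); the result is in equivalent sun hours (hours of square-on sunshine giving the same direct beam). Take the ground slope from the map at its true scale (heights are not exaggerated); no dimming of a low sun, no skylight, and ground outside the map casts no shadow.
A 0.9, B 1.3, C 0.8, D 0.2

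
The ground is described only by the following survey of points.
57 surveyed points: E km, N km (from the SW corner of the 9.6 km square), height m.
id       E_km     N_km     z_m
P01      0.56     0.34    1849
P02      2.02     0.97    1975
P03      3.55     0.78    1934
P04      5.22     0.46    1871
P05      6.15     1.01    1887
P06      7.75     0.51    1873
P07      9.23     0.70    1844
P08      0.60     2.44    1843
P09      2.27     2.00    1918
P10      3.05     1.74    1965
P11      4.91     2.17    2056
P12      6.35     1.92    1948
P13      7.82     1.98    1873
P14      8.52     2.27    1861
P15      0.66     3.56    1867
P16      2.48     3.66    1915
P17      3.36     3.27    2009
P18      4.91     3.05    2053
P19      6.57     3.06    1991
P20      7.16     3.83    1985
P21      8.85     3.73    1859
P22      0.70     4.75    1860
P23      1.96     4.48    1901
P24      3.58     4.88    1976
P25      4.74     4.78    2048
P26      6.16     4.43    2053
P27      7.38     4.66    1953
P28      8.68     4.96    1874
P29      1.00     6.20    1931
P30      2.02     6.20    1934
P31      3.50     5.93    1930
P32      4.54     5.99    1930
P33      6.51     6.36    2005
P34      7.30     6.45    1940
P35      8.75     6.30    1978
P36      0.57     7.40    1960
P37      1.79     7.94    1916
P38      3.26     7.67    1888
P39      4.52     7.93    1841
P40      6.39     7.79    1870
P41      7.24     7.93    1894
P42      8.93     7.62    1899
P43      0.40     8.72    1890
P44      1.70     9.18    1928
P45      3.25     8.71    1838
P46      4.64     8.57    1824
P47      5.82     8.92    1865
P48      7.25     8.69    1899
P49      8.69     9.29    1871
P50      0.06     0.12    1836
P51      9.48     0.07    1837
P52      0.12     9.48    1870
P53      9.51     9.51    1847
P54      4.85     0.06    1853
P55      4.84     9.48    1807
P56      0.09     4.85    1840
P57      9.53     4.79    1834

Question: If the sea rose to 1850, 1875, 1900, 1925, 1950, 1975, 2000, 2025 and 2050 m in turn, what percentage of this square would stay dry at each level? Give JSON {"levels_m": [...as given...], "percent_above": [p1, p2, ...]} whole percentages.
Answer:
{"levels_m": [1850, 1875, 1900, 1925, 1950, 1975, 2000, 2025, 2050], "percent_above": [87, 69, 53, 38, 27, 19, 14, 11, 6]}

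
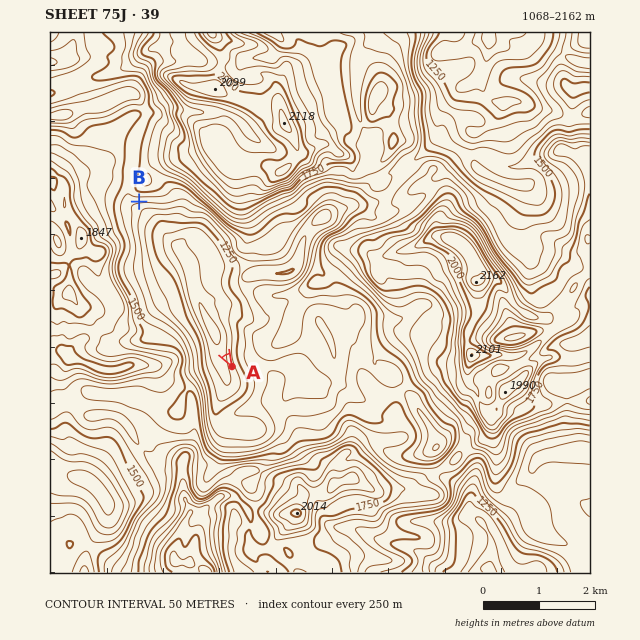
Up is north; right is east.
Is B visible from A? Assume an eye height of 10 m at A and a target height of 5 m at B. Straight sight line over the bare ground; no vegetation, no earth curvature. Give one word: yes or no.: yes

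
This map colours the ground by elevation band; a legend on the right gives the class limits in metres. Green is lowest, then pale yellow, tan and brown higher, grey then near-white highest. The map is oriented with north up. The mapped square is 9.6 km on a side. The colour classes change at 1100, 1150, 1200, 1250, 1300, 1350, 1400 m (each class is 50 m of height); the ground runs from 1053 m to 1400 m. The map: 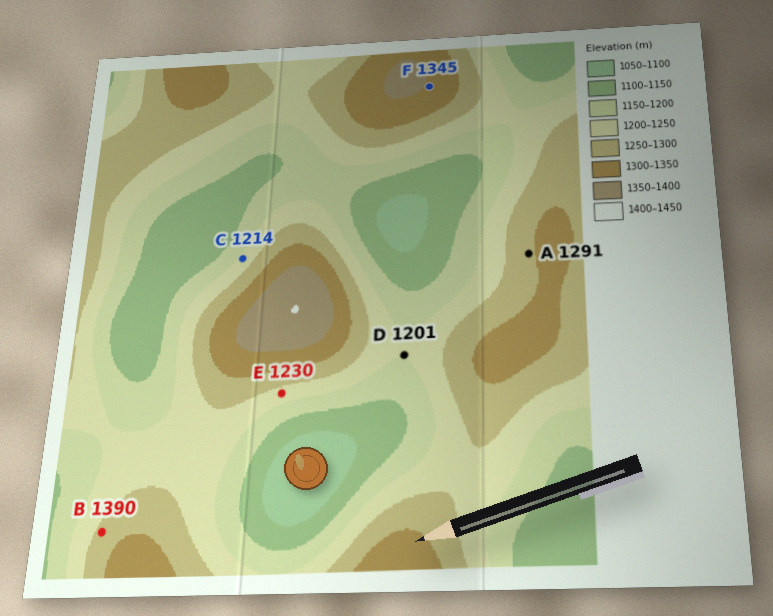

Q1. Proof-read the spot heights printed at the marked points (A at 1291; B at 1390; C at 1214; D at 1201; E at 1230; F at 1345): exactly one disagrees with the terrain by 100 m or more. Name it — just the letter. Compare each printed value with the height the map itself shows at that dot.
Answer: B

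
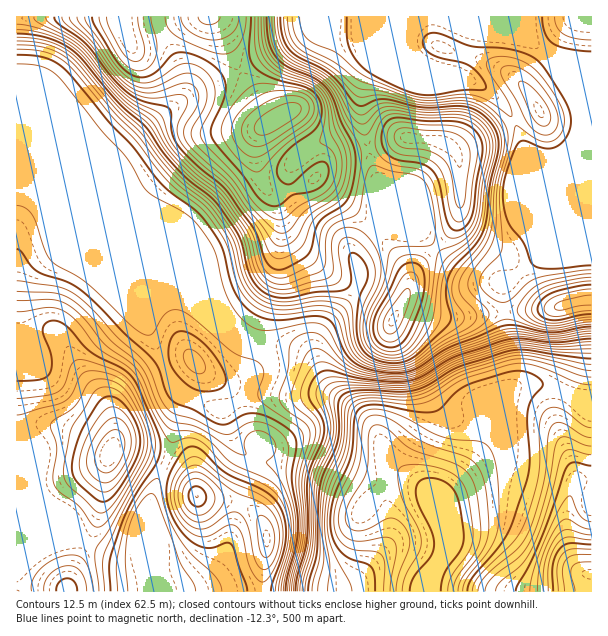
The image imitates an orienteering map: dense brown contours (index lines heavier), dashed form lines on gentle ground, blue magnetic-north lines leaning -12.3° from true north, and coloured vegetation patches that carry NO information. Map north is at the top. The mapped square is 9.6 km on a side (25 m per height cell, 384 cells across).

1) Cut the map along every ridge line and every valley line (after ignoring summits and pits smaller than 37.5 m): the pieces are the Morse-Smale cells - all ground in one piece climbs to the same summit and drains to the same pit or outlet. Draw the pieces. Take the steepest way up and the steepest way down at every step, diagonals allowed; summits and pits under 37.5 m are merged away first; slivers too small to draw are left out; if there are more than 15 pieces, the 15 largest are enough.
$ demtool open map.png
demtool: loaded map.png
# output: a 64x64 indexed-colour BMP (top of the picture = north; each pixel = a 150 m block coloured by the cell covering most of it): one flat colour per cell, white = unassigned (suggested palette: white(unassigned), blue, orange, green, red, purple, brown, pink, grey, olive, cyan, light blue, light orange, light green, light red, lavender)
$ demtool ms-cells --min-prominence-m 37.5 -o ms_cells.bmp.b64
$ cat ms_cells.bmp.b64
<image width="64" height="64" href="data:image/bmp;base64,Qk12CAAAAAAAAHYAAAAoAAAAQAAAAEAAAAABAAQAAAAAAAAIAAATCwAAEwsAABAAAAAAAAAA////ALR3HwAOf/8ALKAsACgn1gC9Z5QAS1aMAMJ34wB/f38AIr28AM++FwDox64AeLv/AIrfmACWmP8A1bDFACIiIiIiIiIjMzMzMzMzMzMzMzMzMzMzZmZmZmZmZmZmIiIiIiIiIiMzMzMzMzMzMzMzMzMzMzNmZmZmZmZmZmYiIiIiIiIiIzMzMzMzMzMzMzMzMzMzMzZmZmZmZmZmZiIiIiIiIiIjMzMzMzMzMzMzMzMzMzMzNmZmZmZmZmZmIiIiIiIiIiMzMzMzMzMzMzMzMzMzMzMzZmZmZmZmZmYiIiIiIiIiIzMzMzMzMzMzMzMzMzMzMzNmZmZmZmZmZiIiIiIiIiIjMzMzMzMzMzMzMzMzMzMzM2ZmZmZmZmZmIiIiIiIiIiMzMzMzMzMzMzMzMzMzMzM2ZmZmZmZmZmYiIiIiIiIiIzMzMzMzMzMzMzMzMzMzMzZmZmZmZmZmZiIiIiIiIiIjMzMzMzMzMzMzMzMzMzMzNGZmZmZmZmZmIiIiIiIiIiMzMzMzMzMzMzMzMzMzMzNEZmZmZmZmZmYiIiIiIiIiIzMzMzMzMzMzMzMyIiMzNERmZmZmZmZmZiIiIiIiIiIiMzMzMzMzMzMzMiIiIiJEREZmZmZmZmZmIiIiIiIiIiIzMzMzMzMzMzIiIiIiJERERGZmZmZmZmYiIiIiIiIiIiMzMzMzMyIiIiIiIiJERERERmZmZmZmZiIiIiIiIiIiIzMzMzIiIiIiIiIiJERERERGZmZmZmZmIiIiIiIiIiIjMzMzIiIiIiIiIiIkRERERERmZmZmZmYiIiIiIiIiIiMzMzMiIiIiIiIiIkREREREREZmZmZmZiIiIiIiIiIiIjMzMyIiIiIiIiIiRERERERERmZmZmZmIiIiIiIiIiIiMzMyIiIiIiIiIiRERERERERGZmZmZmYiIiIiIiIiIiIzMyIiIiIiIiIiREREREREREZmZmZmZiIiIiIiIiIiIiIiIiIiIiIiIkRERERERERERGZmZmZmIiIiIiIiIiIiIiIiIiIiIiIkRERERERERERERmZmd3ciIiIiIiIiIiIiIiIiIiIiIkRERERERERERERHd3d3dyIiIiIiIiIiIiIiIiIiIiIiREREREREREREREd3d3d3IiIiIiIiIiIiIiIiIiIiIiFERERERERERERER3d3d3ciIiIiIiIiIiIiIiIiIiIiFERERERERERERERHd3d3dyIiIiIiIiIiIiIiIiIiIREUREREREREREREREd3d3d3IiIiIiIiIiIiIiIiIRERERFERERERERERERER3d3d3ciIiIiIiIiIiIiIiIREREREURERERERERERER3d3d3dyIiIiIiIiIiIiIiIhERERERFERERERERERERHd3d3d3IiIiIiIiIiIiIiIhERERERERREREREREREREd3d3d3ciIiIiIiIiIiIiIhEREREREREURERERERERER3d3d3dyIiIiIiIiIiIiIhERERERERERFERERERERERHd3d3d3IiIiIiIiIiIiIhEREREREREREURERERERERER3d3d3ciIiIiIiIiIiIhERERERERERERREREREREVVVVd3d3dyIiIiIiIiIiIhERERERERERERFEREREREVVVVVXd3d3IiIiIiIiIiIhEREREREREREREURERERFVVVVVVV3d3ciIiIiIiIiERERERERERERERERRERERFVVVVVVVVd3dyIiIiIiIhEREREREREREREREREURERFVVVVVVVVV3d3IiIiIiERERERERERERERERERERFFVVVVVVVVVVVVd3ciIiIhEREREREREREREREREREREVVVVVVVVVVVVVV3dyIiIRERERERERERERERERERERERVVVVVVVVVVVVVVd3IhERERERERERERERERERERERERFVVVVVVVVVVVVVV3cREREREREREREREREREREREREREVVVVVVVVVVVVVVXdxERERERERERERERERERERERERERVVVVVVVVVVVVVVV3ERERERERERERERERERERERERERFVVVVVVVVVVVVVVXcREREREREREREREREREREREREREVVVVVVVVVVVVVVVdxEREREREREREREREREREREREREVVVVVVVVVVVVVEVV3ERERERERERERERERERERERERERVVVVVVVVVVVREREXcRERERERERERERERERERERERERFVVVVVVVVVVVERERdxEREREREREREREREREREREREREVVVVVVVVVVVUREREXERERERERERERERERERERERERERVVVVVVVVVVURERERcRERERERERERERERERERERERERVVVVVVVVVVVRERERFxERERERERERERERERERERERERFVVVVVVVVVVRERERF3EREREREREREREREREREREREREVVVVVVVVVVREREREXcRERERERERERERERERERERERERFVVVVVVVURERERERdxEREREREREREREREREREREREREVVVVVVVERERERERd3ERERERERERERERERERERERERERFVVVURERERERERd3cRERERERERERERERERERERERERERFVURERERERERERERERERERERERERERERERERERERERERURERERERERERERERERERERERERERERERERERERERERERERERERERERERERERERERERERERERERERERERERERERERERERERERERERERERERERERERERERERERERERERERERERERERERERER"/>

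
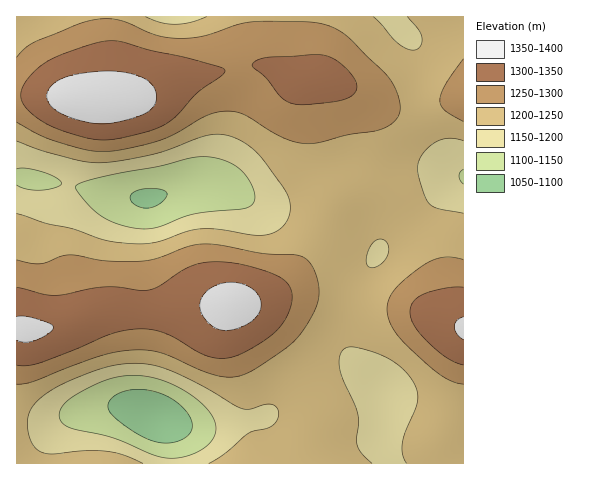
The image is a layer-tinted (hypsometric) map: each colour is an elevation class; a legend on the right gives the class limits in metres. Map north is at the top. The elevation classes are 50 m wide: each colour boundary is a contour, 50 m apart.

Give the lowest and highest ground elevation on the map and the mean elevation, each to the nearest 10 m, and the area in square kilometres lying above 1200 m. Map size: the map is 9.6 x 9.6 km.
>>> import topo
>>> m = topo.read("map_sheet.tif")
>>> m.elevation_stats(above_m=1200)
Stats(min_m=1060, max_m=1380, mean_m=1240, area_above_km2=69.4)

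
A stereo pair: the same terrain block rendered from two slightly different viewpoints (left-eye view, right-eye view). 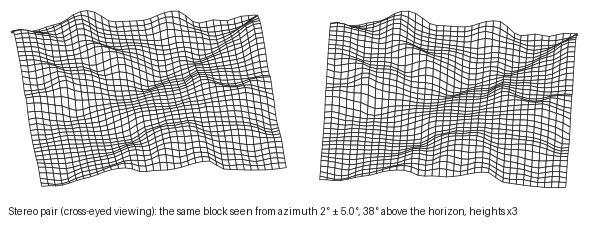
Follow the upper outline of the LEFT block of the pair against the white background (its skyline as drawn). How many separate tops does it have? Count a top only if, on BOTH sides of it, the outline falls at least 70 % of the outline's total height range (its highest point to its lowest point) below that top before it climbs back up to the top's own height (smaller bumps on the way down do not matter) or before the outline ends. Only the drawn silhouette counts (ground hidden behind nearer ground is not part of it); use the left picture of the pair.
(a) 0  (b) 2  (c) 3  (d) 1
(a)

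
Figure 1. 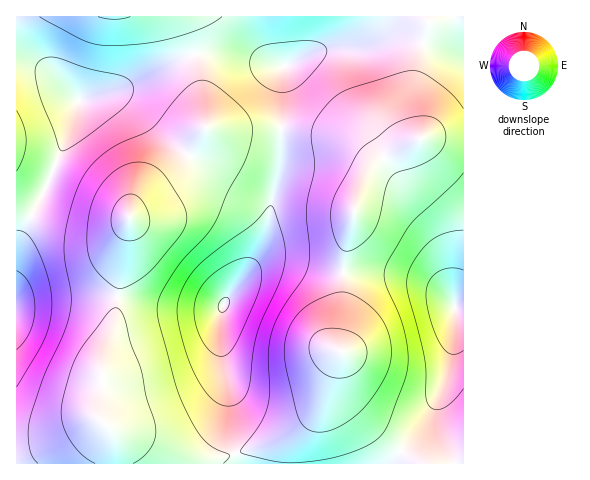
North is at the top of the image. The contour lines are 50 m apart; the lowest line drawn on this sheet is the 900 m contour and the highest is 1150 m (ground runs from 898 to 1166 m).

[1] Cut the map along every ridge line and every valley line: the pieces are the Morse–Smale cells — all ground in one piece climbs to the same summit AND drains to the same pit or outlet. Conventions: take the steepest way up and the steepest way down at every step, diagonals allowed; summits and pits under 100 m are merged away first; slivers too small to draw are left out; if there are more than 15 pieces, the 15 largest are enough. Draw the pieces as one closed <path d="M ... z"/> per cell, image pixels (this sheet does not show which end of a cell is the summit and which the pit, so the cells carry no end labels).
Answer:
<path d="M463 16l-282 1 8 11 6 20 11 79-22 35-15 15-22 14-15 18-13 75-4 36-14 47 1 17-4 27 2 8-12 4-33 20-28 11-10 1 0 9 98 0 0-24-6-13 8 5 23 5 53 20 27 1 15-5-7-30 0-37-7-36-1-31 6-19 26-35 14-30 15-75 2-92 32-16 11-2 36-1 27-10 18 0 16 4 40 15z"/><path d="M180 16l-164 1 1 438 10-1 28-11 33-20 12-4-2-8 4-27-1-17 14-47 4-36 13-75 15-18 22-14 15-15 22-35-11-79-6-20z"/><path d="M407 39l-18 0-34 11-35 1-14 5-23 12-2 92-15 75-14 30-26 35-6 19 1 31 7 36 0 37 4 21 4 10 38-13 17-9 10-6 15-15 8-15 9-29 9-16-4-3 0-16 5-32 2-49 13-56 12-26 13-12 40-20 41 2 0-80-19-9z"/><path d="M437 137l-14 0-32 15-12 8-12 13-11 30-11 48-2 49-5 32 0 16 4 3-9 16-9 29-8 15-15 15-10 6-17 9-38 13 3 10 153 0 37-50 12-22 8-23 7-39 0-22 8-1 0-167z"/><path d="M463 308l-7 0 0 22-4 24-11 38-12 22-36 50 71-1z"/><path d="M113 430l-1 2 3 8 1 24 123-1-4-9-15 4-21 0-19-4-40-17z"/>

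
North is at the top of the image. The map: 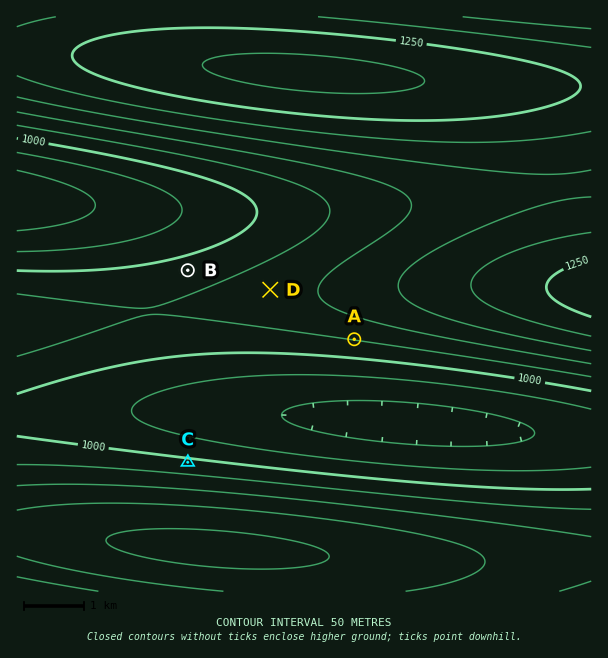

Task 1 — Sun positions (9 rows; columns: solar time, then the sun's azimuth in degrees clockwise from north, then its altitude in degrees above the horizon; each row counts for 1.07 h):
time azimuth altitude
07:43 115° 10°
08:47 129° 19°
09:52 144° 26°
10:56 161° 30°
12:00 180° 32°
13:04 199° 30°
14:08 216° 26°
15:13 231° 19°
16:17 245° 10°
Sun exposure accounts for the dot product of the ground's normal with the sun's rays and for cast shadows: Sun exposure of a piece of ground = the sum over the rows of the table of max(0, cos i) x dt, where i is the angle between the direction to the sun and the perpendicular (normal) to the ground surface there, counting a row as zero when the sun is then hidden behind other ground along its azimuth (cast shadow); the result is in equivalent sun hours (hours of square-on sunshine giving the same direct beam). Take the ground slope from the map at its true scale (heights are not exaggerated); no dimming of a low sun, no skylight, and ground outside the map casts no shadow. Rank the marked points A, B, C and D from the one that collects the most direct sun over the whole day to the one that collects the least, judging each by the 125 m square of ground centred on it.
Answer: A > D > B > C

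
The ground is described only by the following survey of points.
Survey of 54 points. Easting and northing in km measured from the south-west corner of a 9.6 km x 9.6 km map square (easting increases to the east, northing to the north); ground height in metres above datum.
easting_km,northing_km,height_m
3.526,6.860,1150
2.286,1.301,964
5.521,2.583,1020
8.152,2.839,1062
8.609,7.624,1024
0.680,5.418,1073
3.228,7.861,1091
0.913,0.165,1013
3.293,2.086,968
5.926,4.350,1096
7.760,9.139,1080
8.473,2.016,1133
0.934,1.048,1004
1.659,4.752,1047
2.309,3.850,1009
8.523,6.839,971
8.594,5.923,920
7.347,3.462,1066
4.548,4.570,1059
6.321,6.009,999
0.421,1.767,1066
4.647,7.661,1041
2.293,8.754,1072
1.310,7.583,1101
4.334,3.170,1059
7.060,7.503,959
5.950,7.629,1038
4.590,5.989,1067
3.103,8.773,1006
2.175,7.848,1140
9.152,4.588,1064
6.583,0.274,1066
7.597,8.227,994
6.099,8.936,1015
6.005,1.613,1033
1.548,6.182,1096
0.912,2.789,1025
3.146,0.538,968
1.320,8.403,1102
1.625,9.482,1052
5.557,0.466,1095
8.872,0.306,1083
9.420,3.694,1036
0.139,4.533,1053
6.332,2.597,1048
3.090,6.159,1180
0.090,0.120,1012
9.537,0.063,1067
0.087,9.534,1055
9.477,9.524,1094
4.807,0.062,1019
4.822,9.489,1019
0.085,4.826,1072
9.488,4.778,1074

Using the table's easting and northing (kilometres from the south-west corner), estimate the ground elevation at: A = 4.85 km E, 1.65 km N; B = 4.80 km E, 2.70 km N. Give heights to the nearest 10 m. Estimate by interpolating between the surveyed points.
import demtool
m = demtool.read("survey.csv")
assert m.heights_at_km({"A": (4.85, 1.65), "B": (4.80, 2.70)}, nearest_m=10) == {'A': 990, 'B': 1020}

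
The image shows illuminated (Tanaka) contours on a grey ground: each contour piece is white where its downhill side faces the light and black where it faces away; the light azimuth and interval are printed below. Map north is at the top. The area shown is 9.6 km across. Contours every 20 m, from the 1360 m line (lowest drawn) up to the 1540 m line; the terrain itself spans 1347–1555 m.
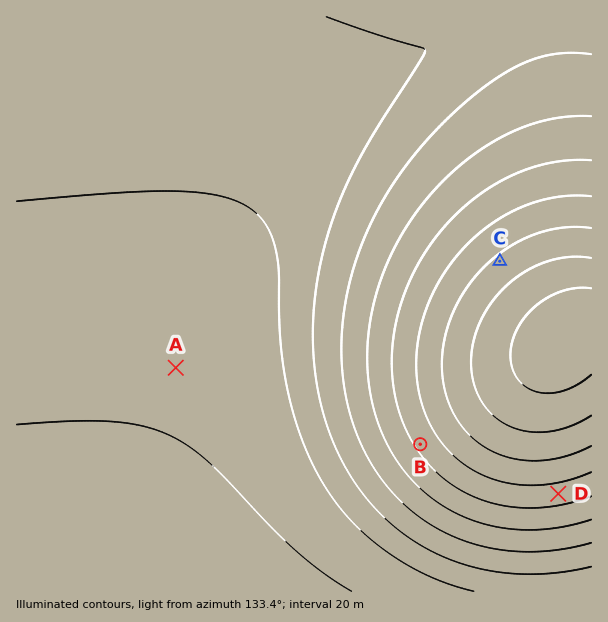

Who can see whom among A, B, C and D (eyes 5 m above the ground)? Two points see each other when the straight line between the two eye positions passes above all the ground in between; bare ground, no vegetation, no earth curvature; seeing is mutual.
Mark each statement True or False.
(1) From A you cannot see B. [True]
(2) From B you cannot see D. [False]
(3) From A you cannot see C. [True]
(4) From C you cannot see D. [False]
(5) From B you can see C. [True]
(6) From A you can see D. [False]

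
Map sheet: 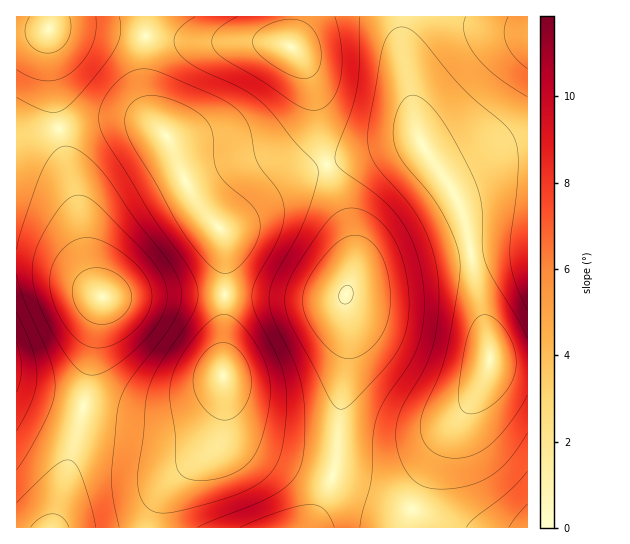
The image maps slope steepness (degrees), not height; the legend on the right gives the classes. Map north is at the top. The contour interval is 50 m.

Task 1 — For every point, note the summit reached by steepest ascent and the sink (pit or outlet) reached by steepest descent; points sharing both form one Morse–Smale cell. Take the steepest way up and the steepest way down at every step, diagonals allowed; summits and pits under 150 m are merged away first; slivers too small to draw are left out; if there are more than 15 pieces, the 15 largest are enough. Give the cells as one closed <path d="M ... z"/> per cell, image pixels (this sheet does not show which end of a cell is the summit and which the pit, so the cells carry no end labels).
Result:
<path d="M149 16l-98 0-2 13-33 4 0 229 22 2 23 7 20 10 22 17-20 115-30 115 101 0 2-17 8-18 18-21 29-25 8-13 4-16 0-69 2-51-1-60-3-8-20-21-12-19-21-52-11-12-8-15-5-24 0-41z"/><path d="M291 16l-141 0-2 3-4 27 0 41 5 24 8 15 11 12 16 41 9 18 14 18 14 15 4 20-2 99 1 56-4 25-9 17-29 25-18 21-8 18-1 17 152 0 16-26 10-27 4-20 3-49 8-56-3-55 7-20 1-25-6-32-18-44-8-28-9-61-12-28-11-14z"/><path d="M402 16l-110 1-3 26 11 14 12 28 9 61 8 28 18 44 6 32-1 25-7 20 3 55-8 56-4 59-8 25-19 38 96 0 15-39 21-44 34-48 14-32-1-27-13-59-10-58-12-30-29-42-7-16-14-82z"/><path d="M527 16l-124 1 0 34 14 82 7 16 25 36 11 20 8 28 7 46 14 67 0 19-4 12-10 20-34 48-25 53-10 30 122-1z"/><path d="M29 263l-13 0 0 264 35 1 4-6 25-97 23-127-22-17-20-10z"/><path d="M50 16l-33 0-1 15 14 1 19-3z"/>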